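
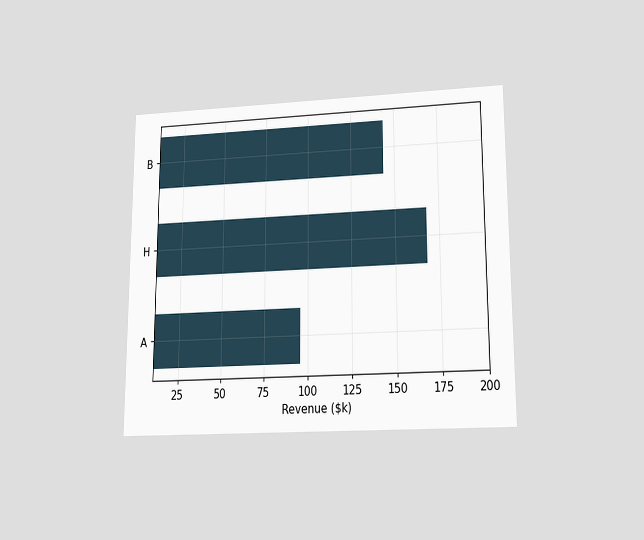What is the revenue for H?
$168k

The chart is viewed slightly from below. Reading along the chart's x-axis, the H bar reaches $168k.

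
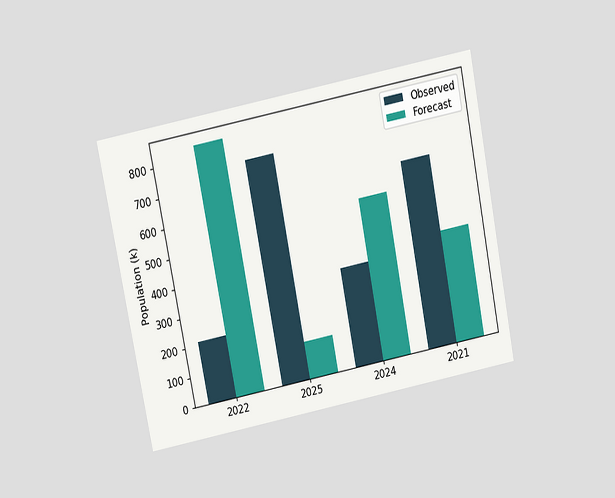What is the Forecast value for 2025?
126k

The chart is tilted about 11° counter-clockwise and viewed slightly from above. The Forecast bar at 2025 reaches 126k on the y-axis.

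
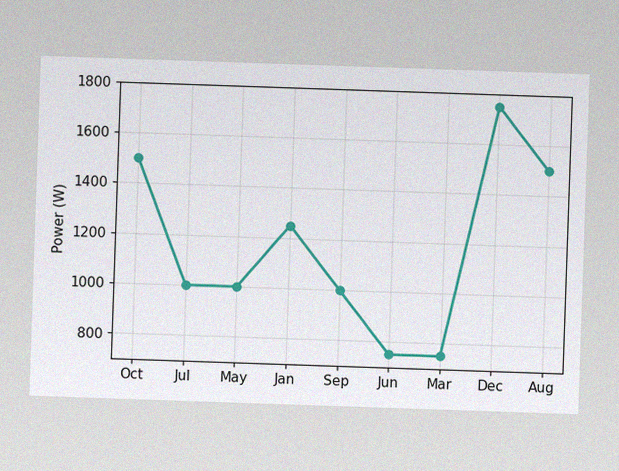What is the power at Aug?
1500W

The image has some photo noise and uneven lighting. At Aug, the line is at 1500W.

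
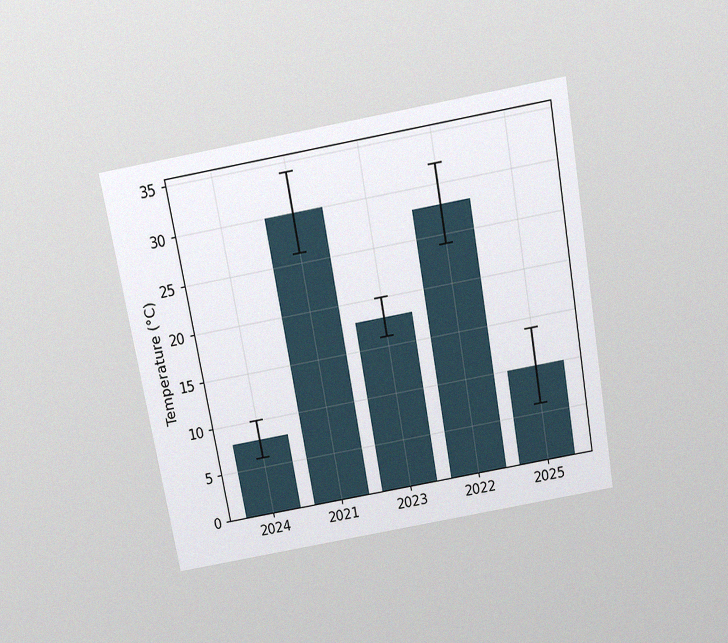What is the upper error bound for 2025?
14°C

The chart is tilted about 10° counter-clockwise and viewed slightly from above, with some photo noise. The 2025 bar's upper whisker reaches 14°C.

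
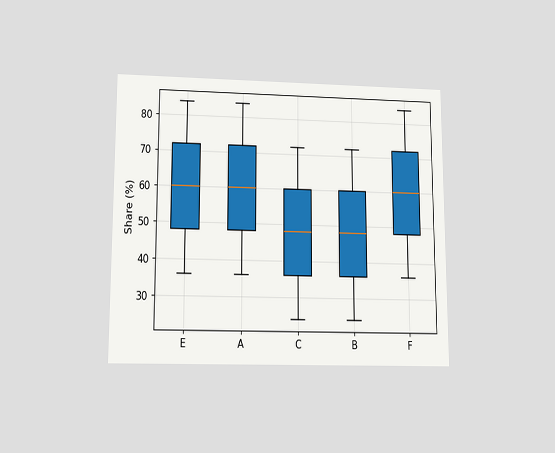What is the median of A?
60%

The chart is viewed slightly from below. The median line in the A box sits at 60%.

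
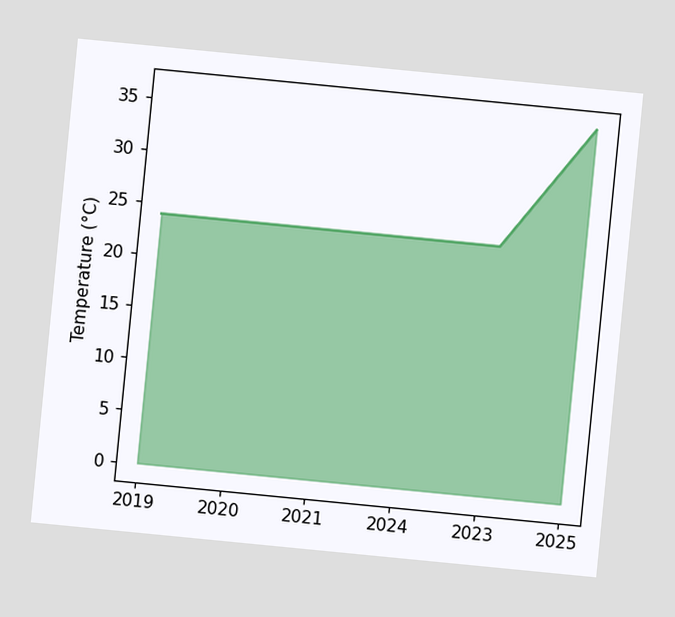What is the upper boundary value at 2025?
36°C

The chart is tilted about 6° clockwise. At 2025 the upper boundary is at 36°C.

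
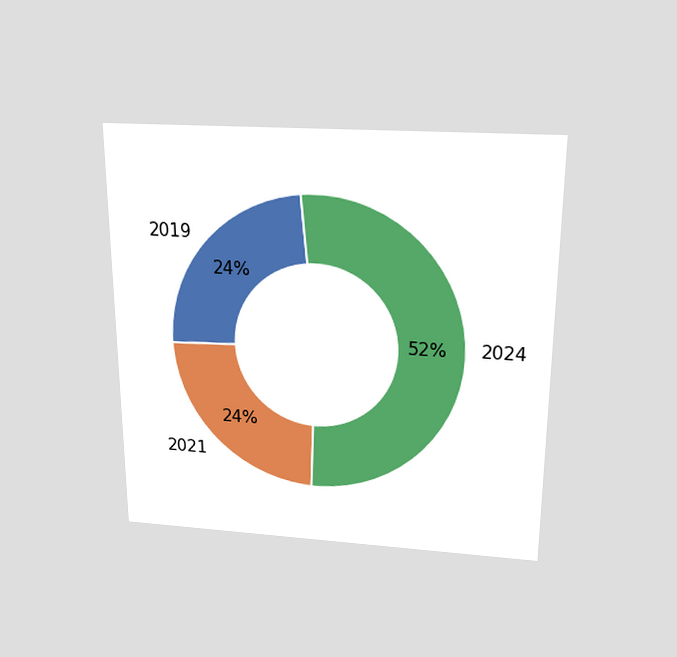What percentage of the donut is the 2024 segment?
The chart is viewed slightly from above. The 2024 segment takes up 52% of the ring.

52%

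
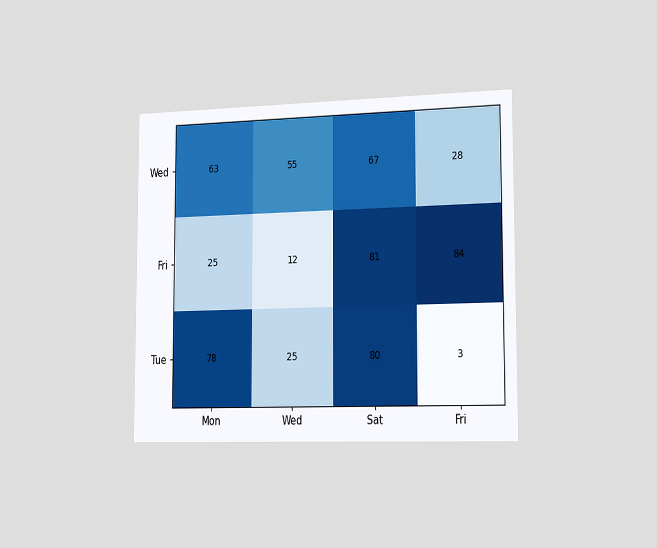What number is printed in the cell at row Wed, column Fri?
28

The chart is viewed slightly from the right. The (Wed, Fri) cell reads 28.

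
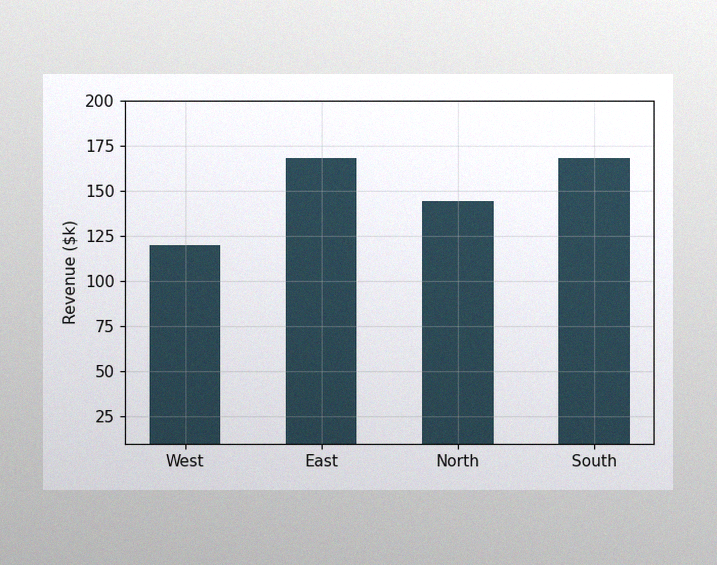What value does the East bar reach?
$168k

The image has some photo noise and uneven lighting. Reading along the chart's y-axis, the East bar reaches $168k.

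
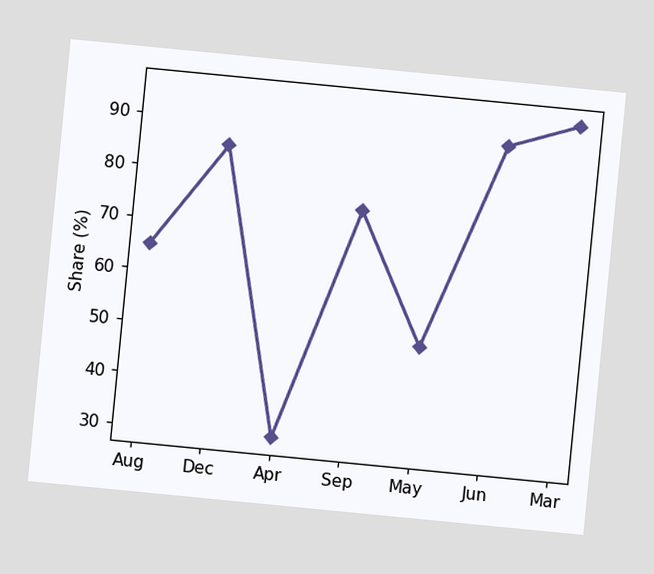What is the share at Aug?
The chart is tilted about 6° clockwise. At Aug, the line is at 65%.

65%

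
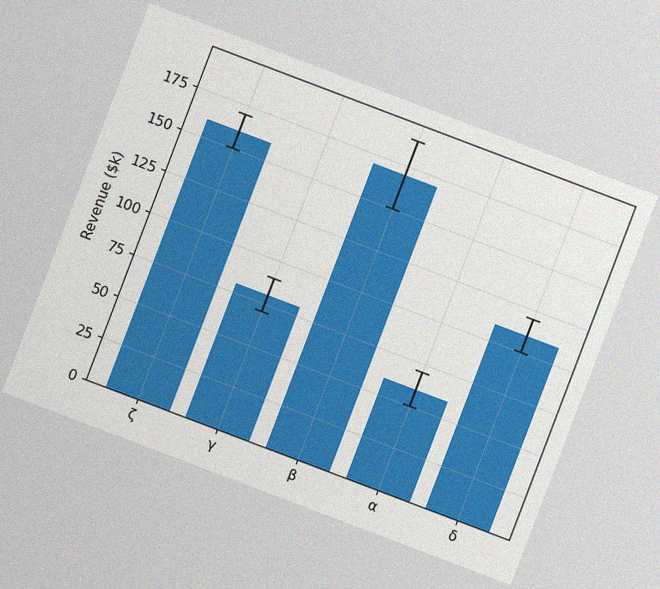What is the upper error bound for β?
The chart is tilted about 21° clockwise, with some photo noise. The β bar's upper whisker reaches $190k.

$190k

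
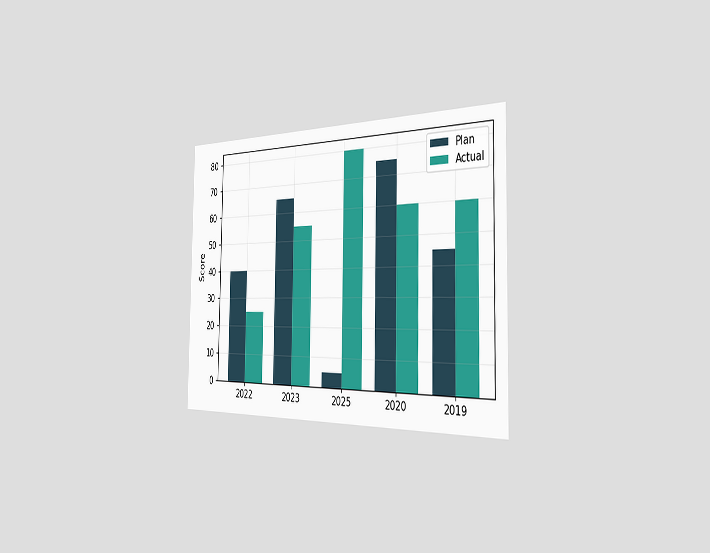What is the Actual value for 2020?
The chart is viewed slightly from the right. The Actual bar at 2020 reaches 60 on the y-axis.

60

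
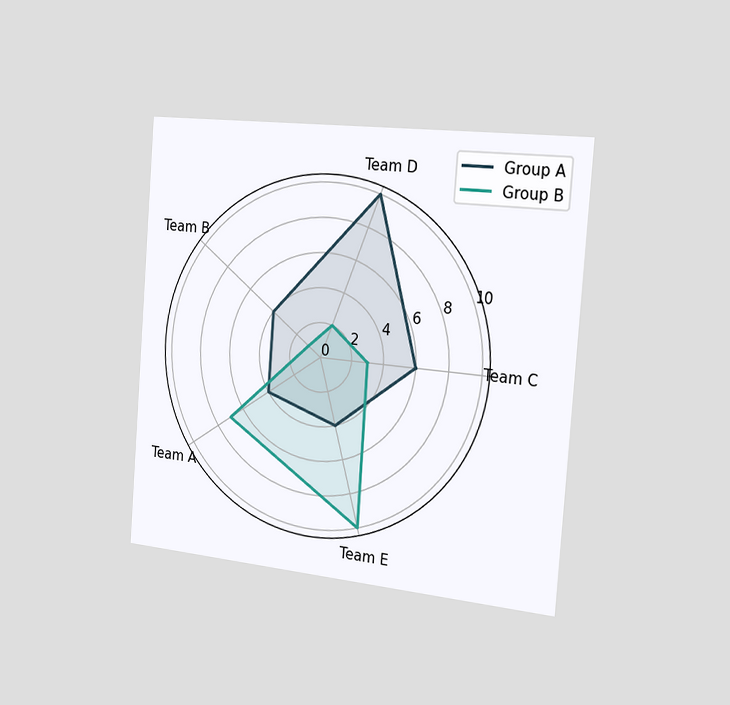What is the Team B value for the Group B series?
1

The chart is tilted about 4° clockwise and viewed slightly from the right. On the Team B axis, Group B reaches 1.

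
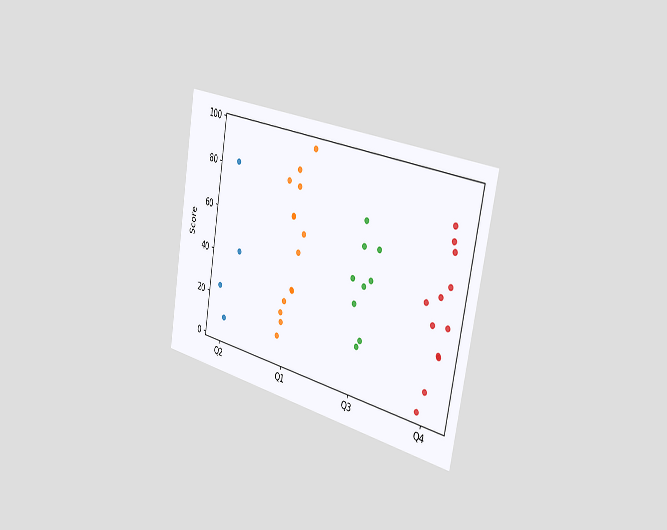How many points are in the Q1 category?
The chart is tilted about 10° clockwise and viewed slightly from the right. Counting the markers in the Q1 column gives 14.

14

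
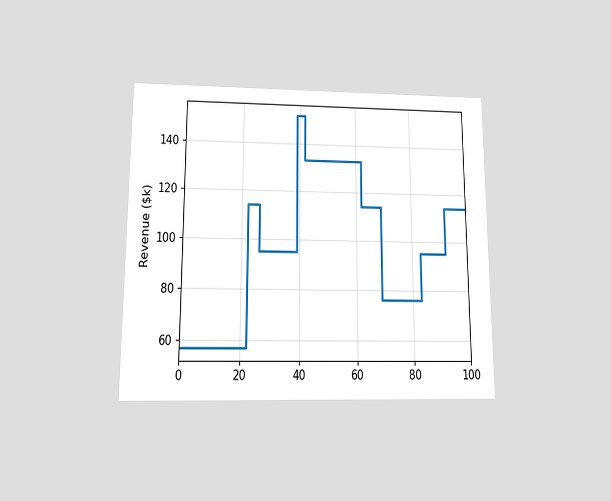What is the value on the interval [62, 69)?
$114k

The chart is viewed slightly from below. On [62, 69) the step sits at $114k.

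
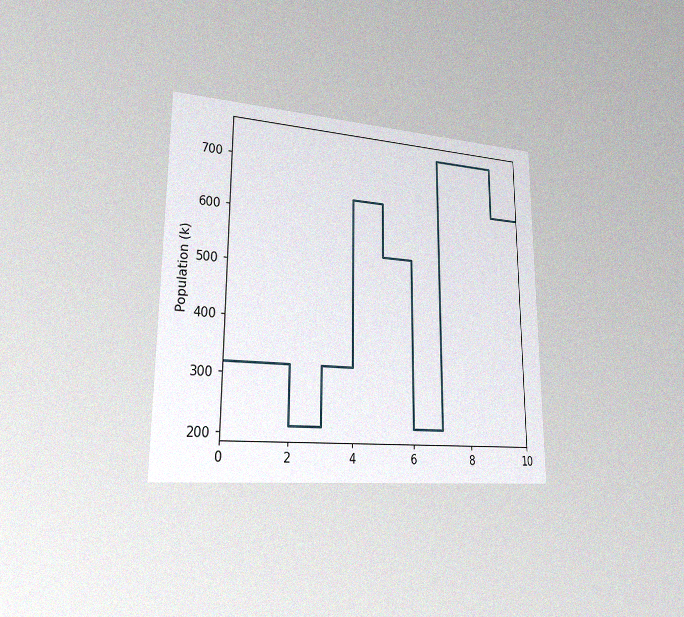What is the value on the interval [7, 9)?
742k

The chart is viewed slightly from the left, with some photo noise. On [7, 9) the step sits at 742k.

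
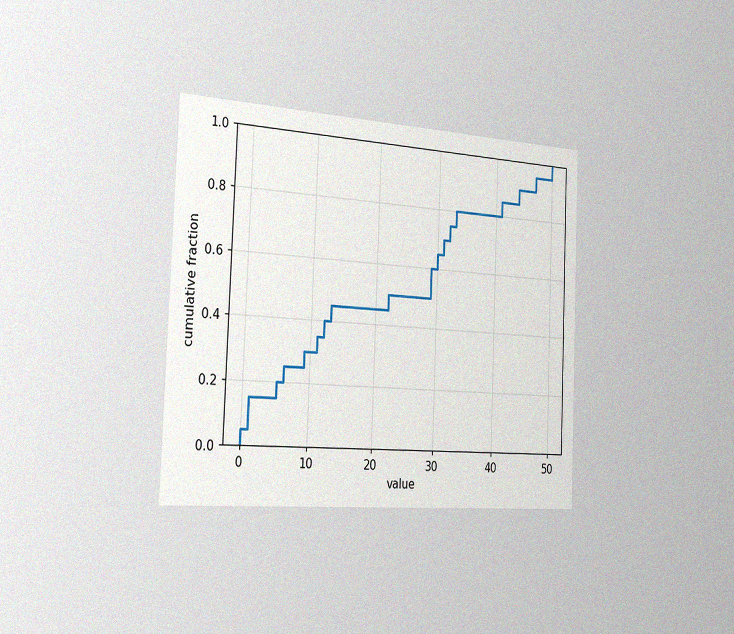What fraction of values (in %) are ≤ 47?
95%

The chart is tilted about 2° clockwise and viewed slightly from the left, with some photo noise. At x=47 the ECDF step is at 95%.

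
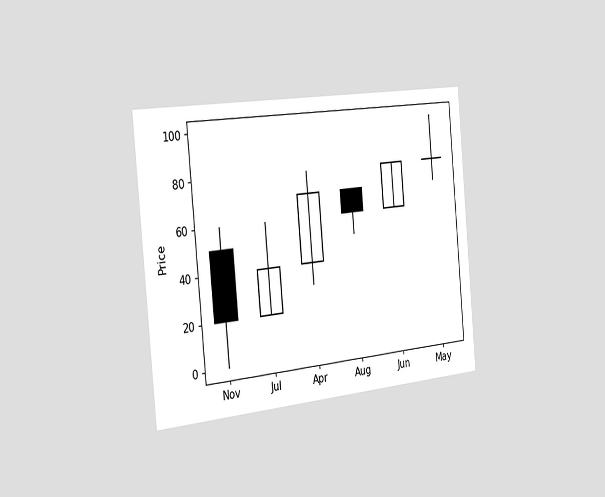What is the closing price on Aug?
The chart is tilted about 5° counter-clockwise and viewed slightly from the left. The Aug candle closes at 60.

60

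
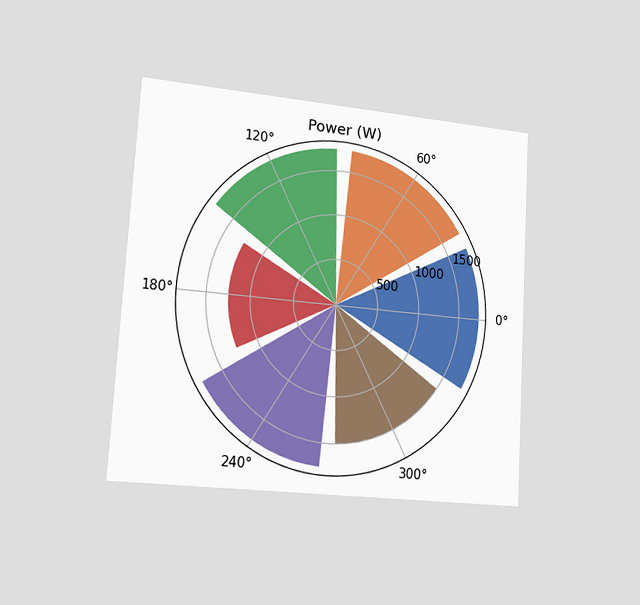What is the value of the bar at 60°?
The chart is tilted about 3° clockwise and viewed slightly from the left. The bar at 60° reaches 1750W on the radial axis.

1750W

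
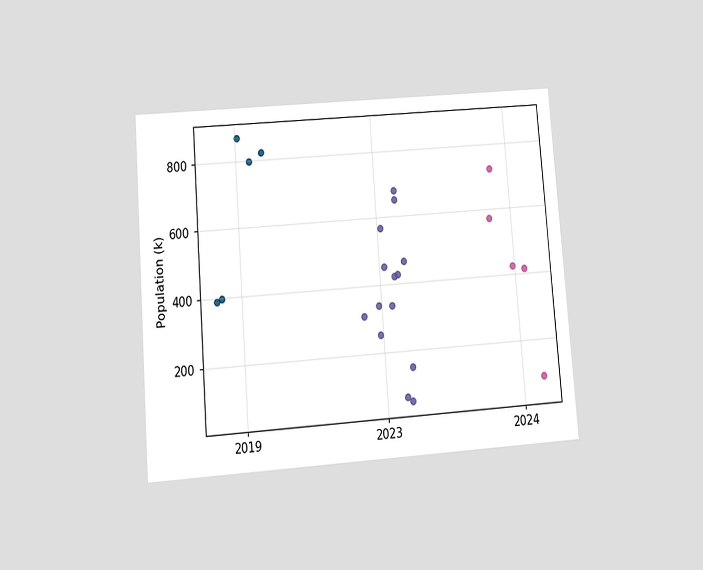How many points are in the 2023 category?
14

The chart is tilted about 4° counter-clockwise and viewed at a slight angle. Counting the markers in the 2023 column gives 14.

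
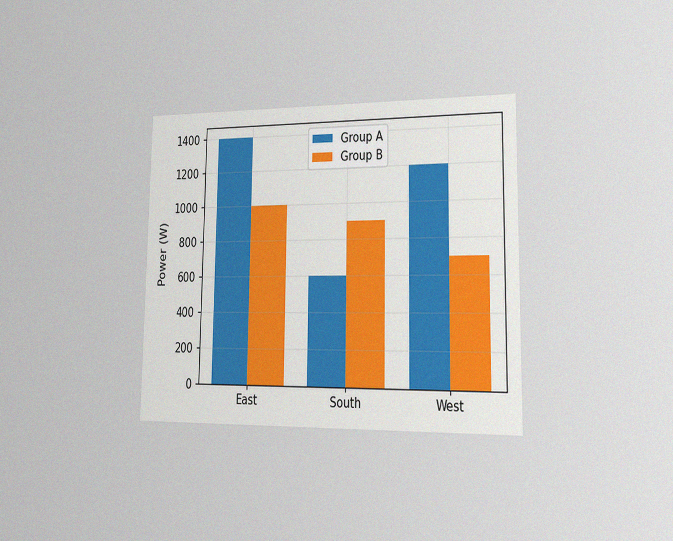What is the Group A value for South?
600W

The chart is viewed slightly from the right, with some photo noise. The Group A bar at South reaches 600W on the y-axis.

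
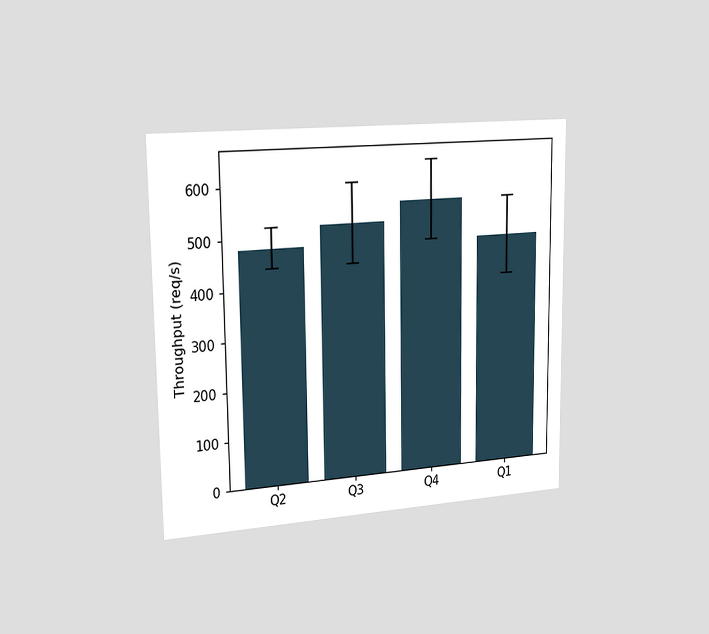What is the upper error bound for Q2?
The chart is viewed slightly from the left. The Q2 bar's upper whisker reaches 520req/s.

520req/s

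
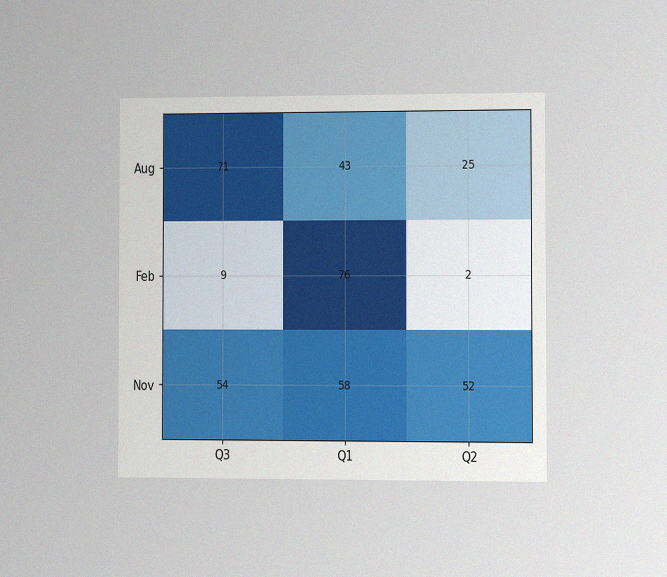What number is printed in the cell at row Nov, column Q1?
58

The chart is viewed at a slight angle, with some photo noise. The (Nov, Q1) cell reads 58.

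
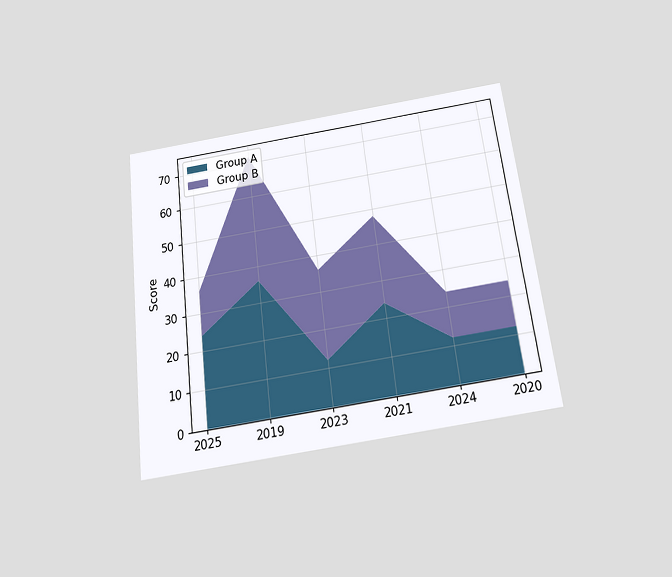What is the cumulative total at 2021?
The chart is tilted about 7° counter-clockwise and viewed slightly from below. The stacked total at 2021 reaches 48.

48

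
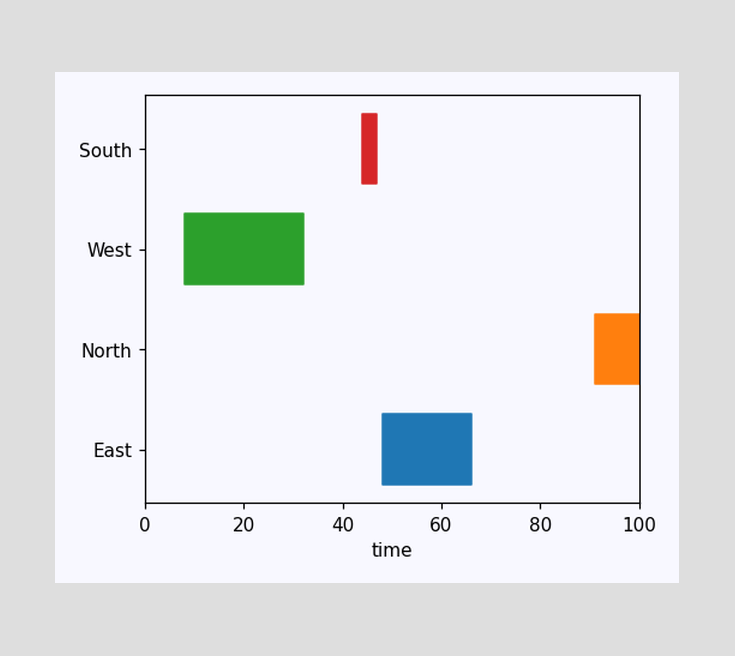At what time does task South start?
The South bar begins at t=44.

44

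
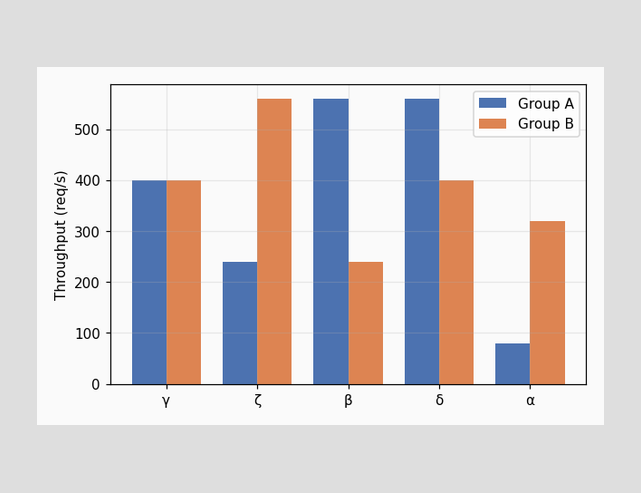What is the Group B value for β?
240req/s

The Group B bar at β reaches 240req/s on the y-axis.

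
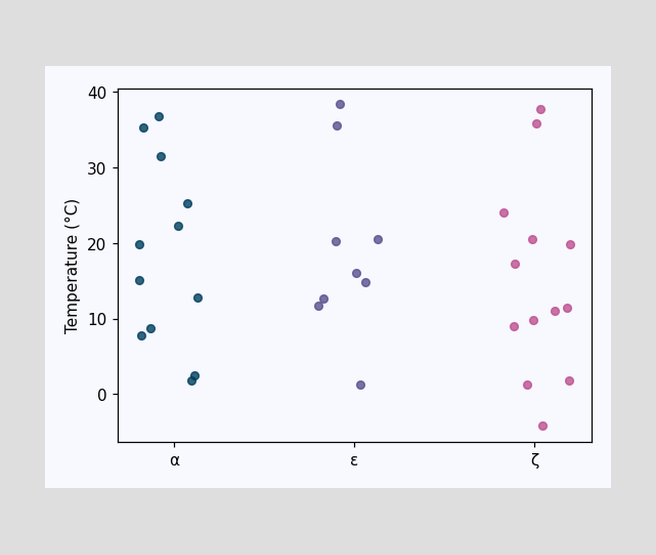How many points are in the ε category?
9

Counting the markers in the ε column gives 9.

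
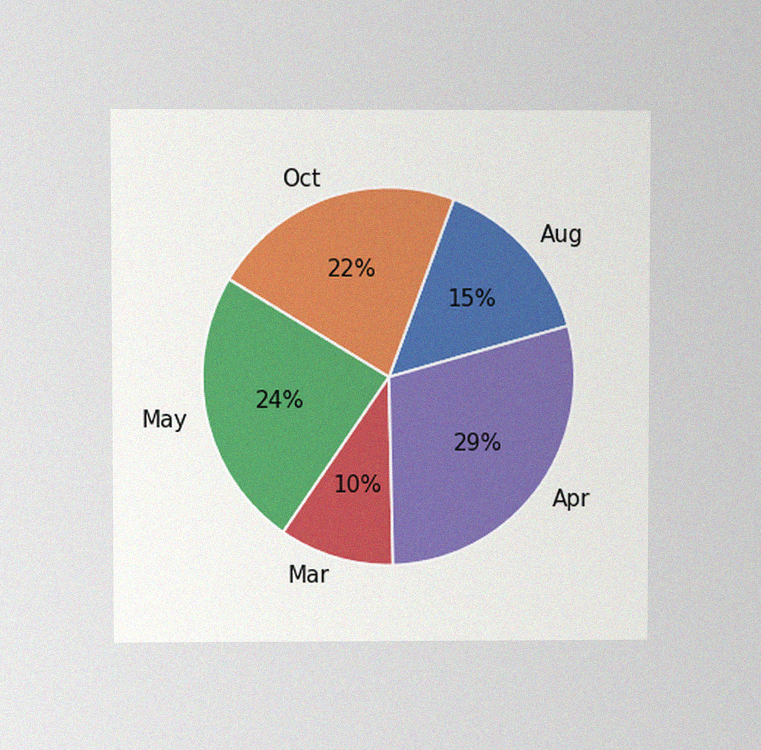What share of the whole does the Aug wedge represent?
15%

The chart is viewed at a slight angle, with some photo noise. The Aug slice takes up 15% of the pie.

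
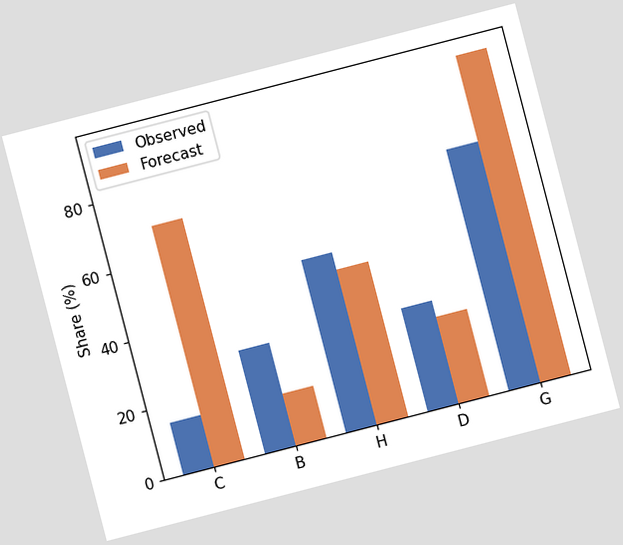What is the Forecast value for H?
The chart is tilted about 15° counter-clockwise. The Forecast bar at H reaches 45% on the y-axis.

45%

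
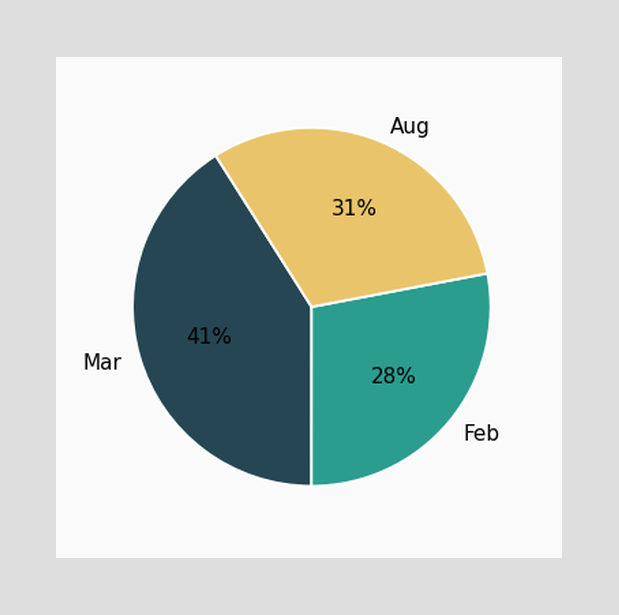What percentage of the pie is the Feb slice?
28%

The Feb slice takes up 28% of the pie.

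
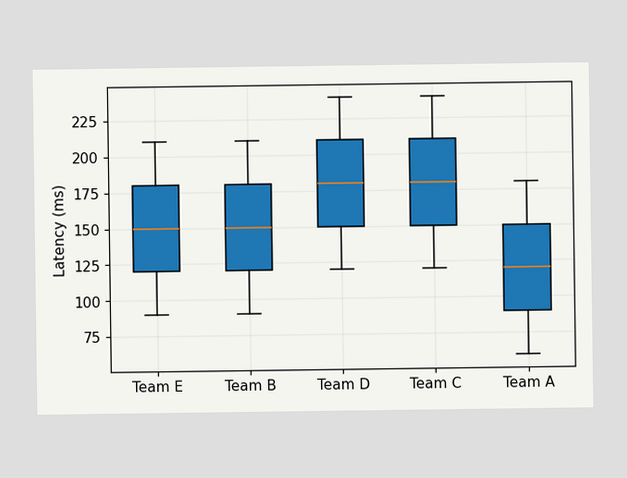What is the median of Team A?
The median line in the Team A box sits at 120ms.

120ms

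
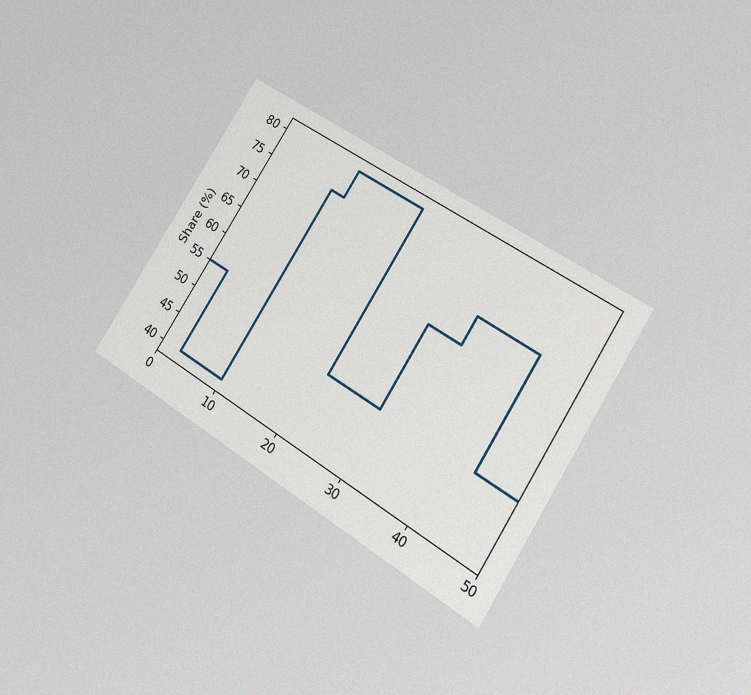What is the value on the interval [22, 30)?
50%

The chart is tilted about 32° clockwise and viewed at a slight angle, with some photo noise. On [22, 30) the step sits at 50%.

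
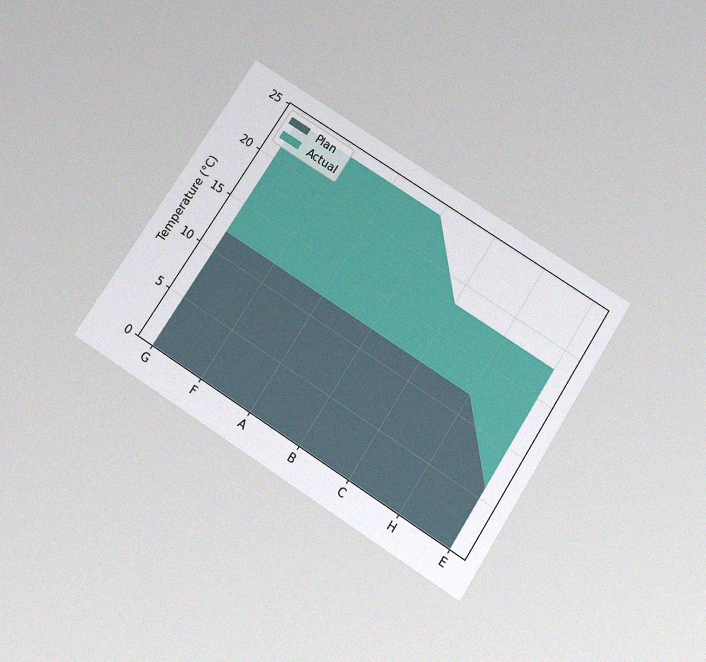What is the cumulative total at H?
The chart is tilted about 33° clockwise and viewed slightly from below, with some photo noise. The stacked total at H reaches 18°C.

18°C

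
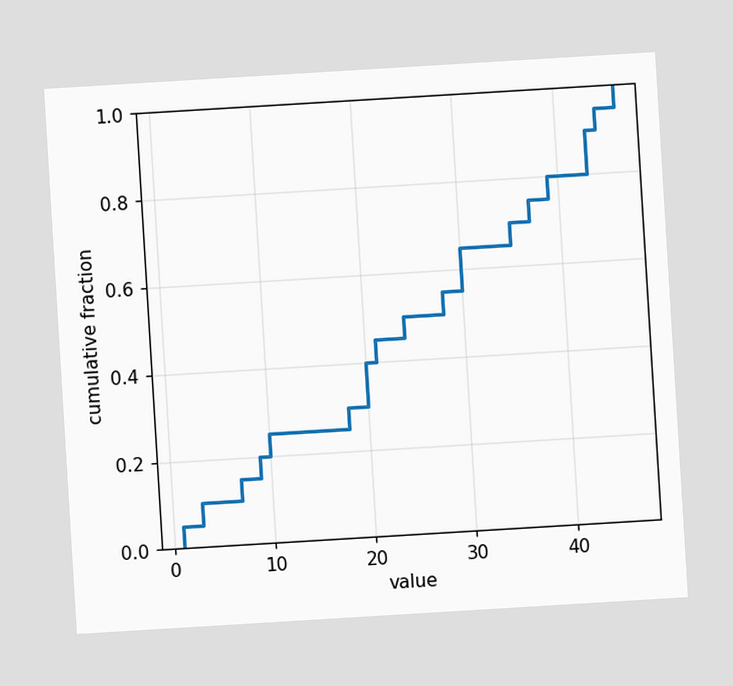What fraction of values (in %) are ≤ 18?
30%

The chart is tilted about 3° counter-clockwise. At x=18 the ECDF step is at 30%.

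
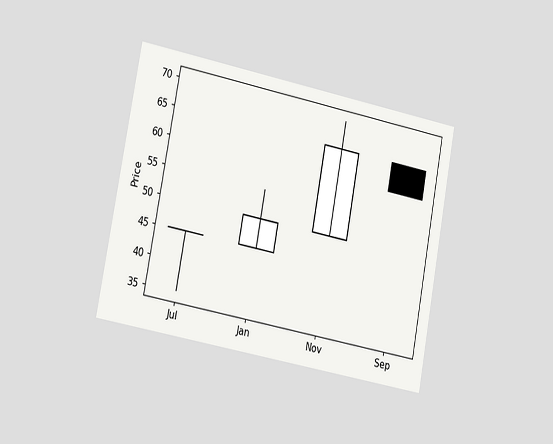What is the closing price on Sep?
60

The chart is tilted about 11° clockwise and viewed slightly from the left. The Sep candle closes at 60.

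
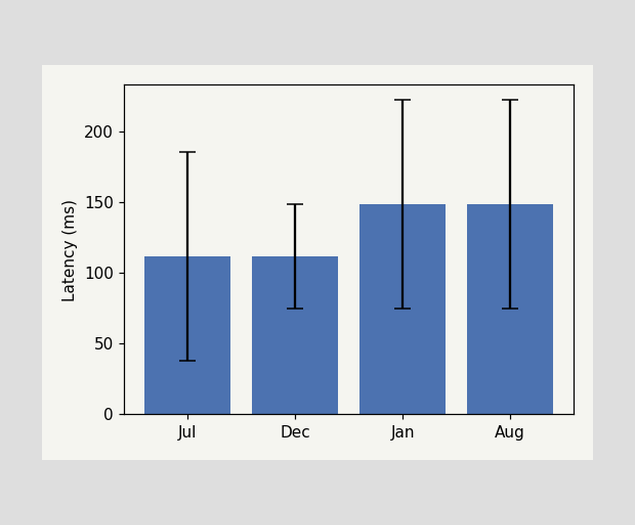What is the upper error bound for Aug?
The Aug bar's upper whisker reaches 222ms.

222ms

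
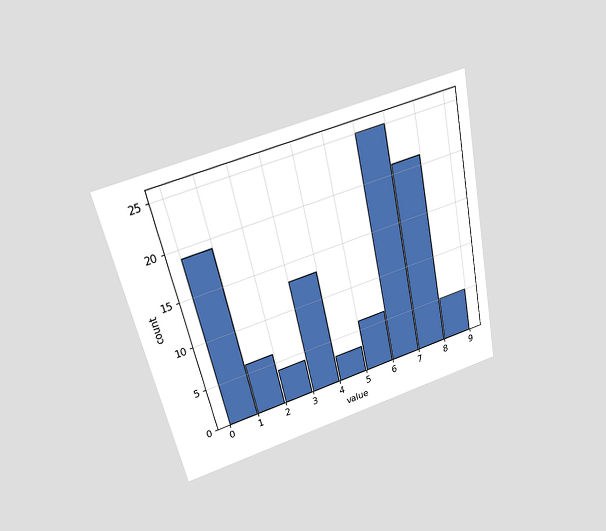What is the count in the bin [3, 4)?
13

The chart is tilted about 13° counter-clockwise and viewed slightly from above. The [3, 4) bin has height 13.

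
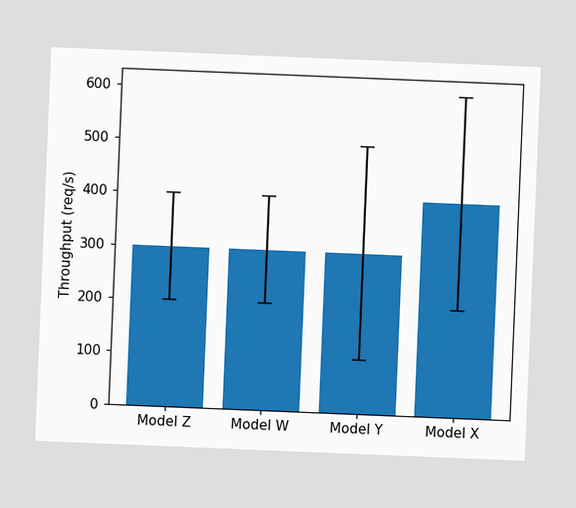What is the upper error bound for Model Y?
The chart is tilted about 2° clockwise. The Model Y bar's upper whisker reaches 500req/s.

500req/s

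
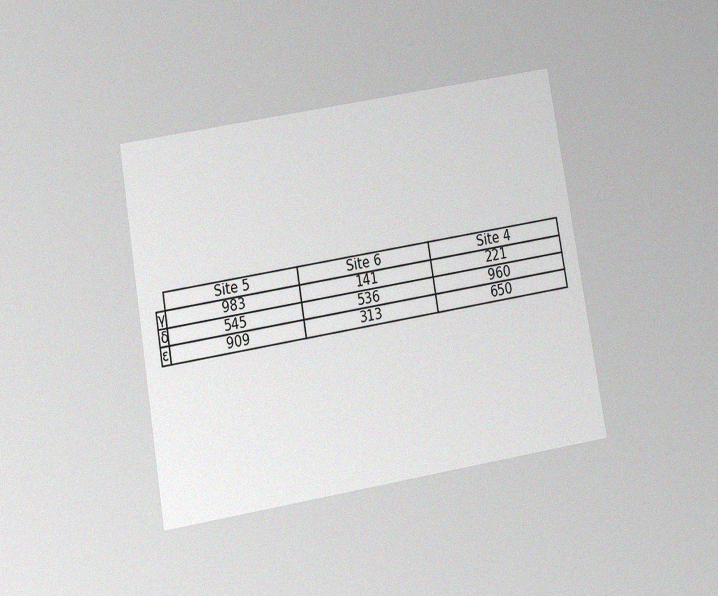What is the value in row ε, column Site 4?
650

The chart is tilted about 9° counter-clockwise and viewed at a slight angle, with some photo noise. The (ε, Site 4) cell reads 650.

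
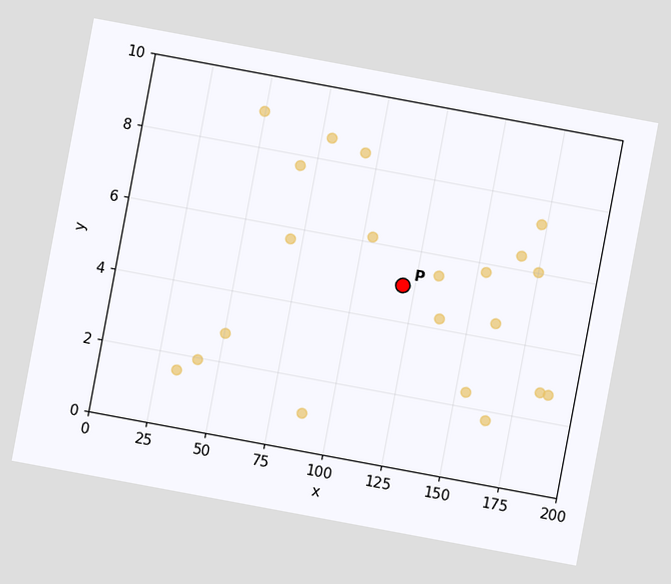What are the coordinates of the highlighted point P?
(120, 5)

The chart is tilted about 11° clockwise. Following the gridlines from P to each axis, P sits at (120, 5).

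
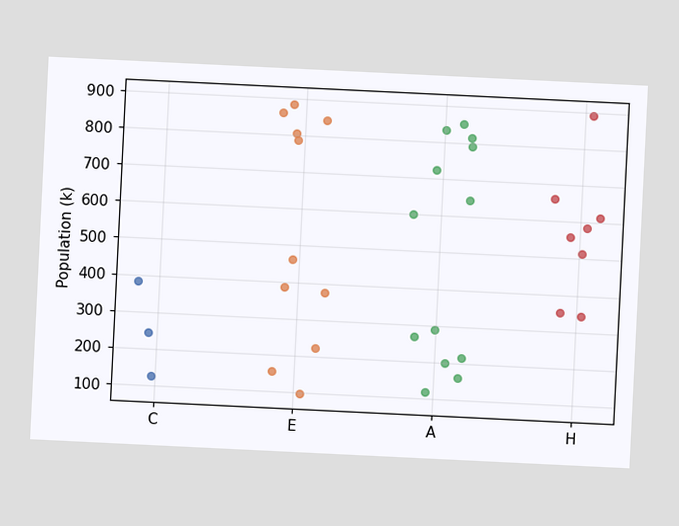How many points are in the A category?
13

The chart is tilted about 3° clockwise. Counting the markers in the A column gives 13.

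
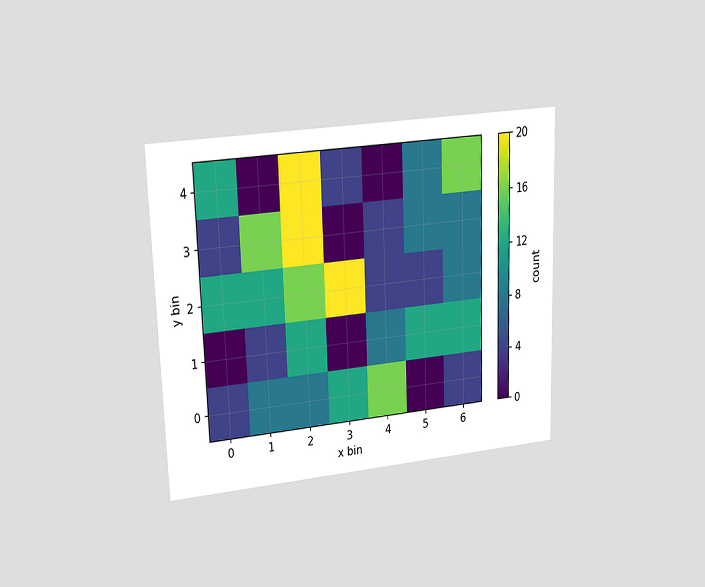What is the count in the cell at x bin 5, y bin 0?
0

The chart is viewed at a slight angle. Matching the cell (5, 0) against the colorbar gives 0.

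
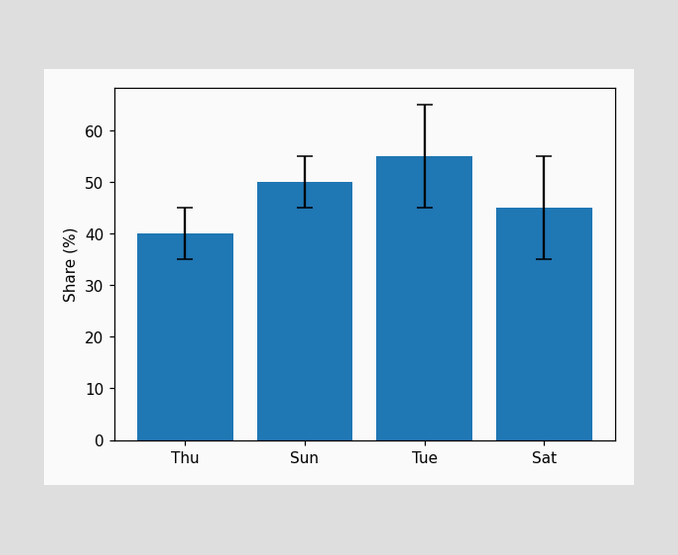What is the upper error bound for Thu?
45%

The Thu bar's upper whisker reaches 45%.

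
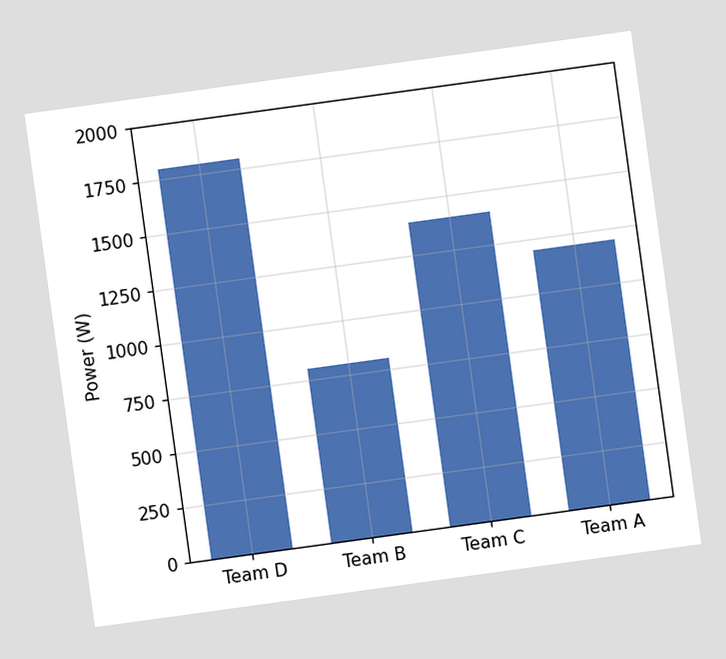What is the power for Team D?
1800W

The chart is tilted about 8° counter-clockwise. Reading along the chart's y-axis, the Team D bar reaches 1800W.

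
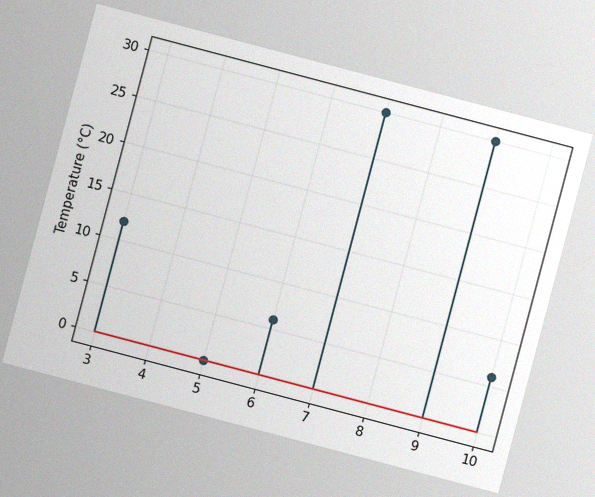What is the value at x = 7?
30°C

The chart is tilted about 15° clockwise, with some photo noise. The stem at x=7 reaches 30°C.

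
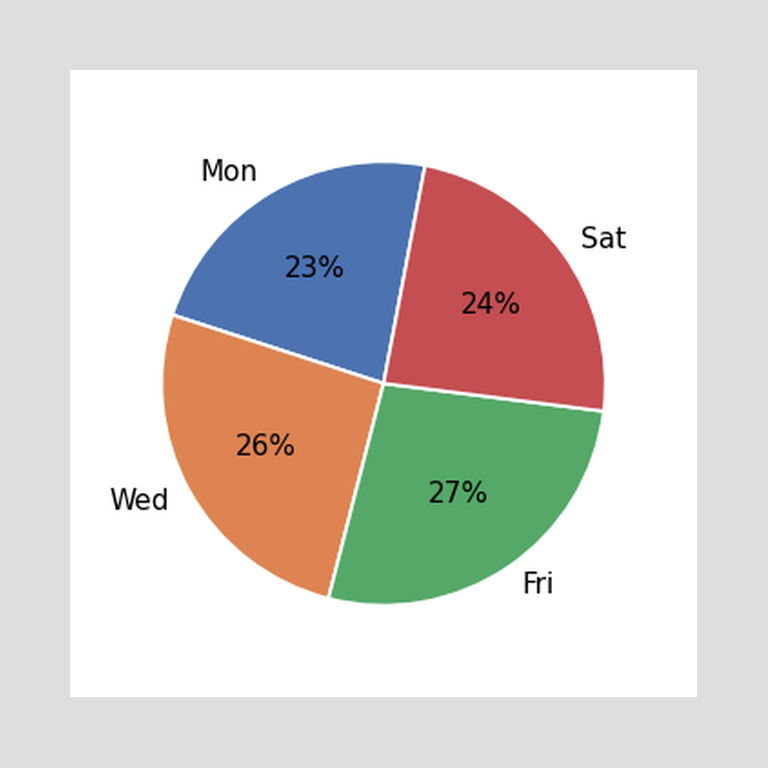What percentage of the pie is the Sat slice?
24%

The Sat slice takes up 24% of the pie.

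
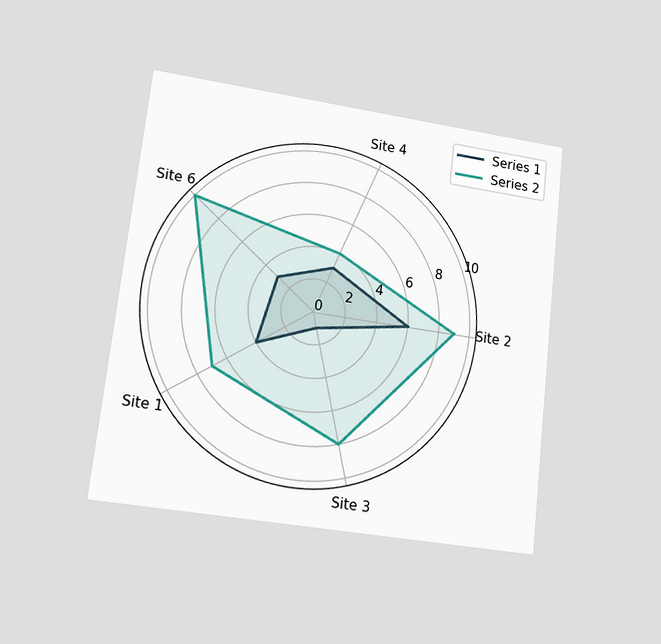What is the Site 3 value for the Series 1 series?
1

The chart is tilted about 7° clockwise and viewed at a slight angle. On the Site 3 axis, Series 1 reaches 1.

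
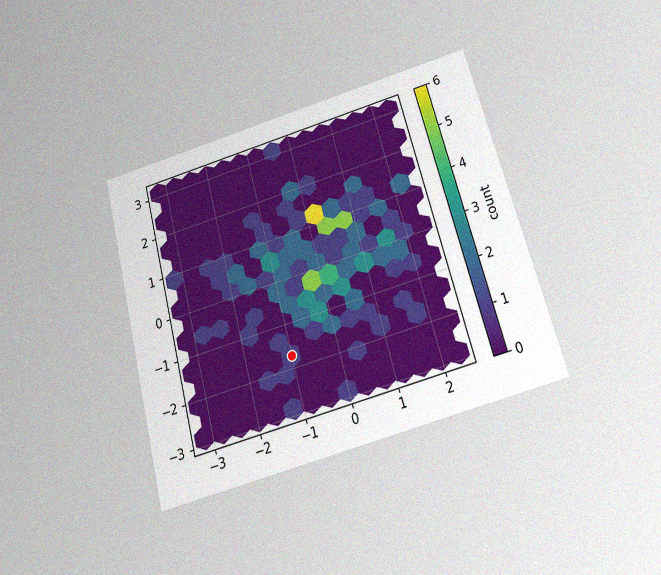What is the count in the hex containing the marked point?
1

The chart is tilted about 15° counter-clockwise and viewed slightly from below, with some photo noise. The marked hex reads 1 on the colorbar.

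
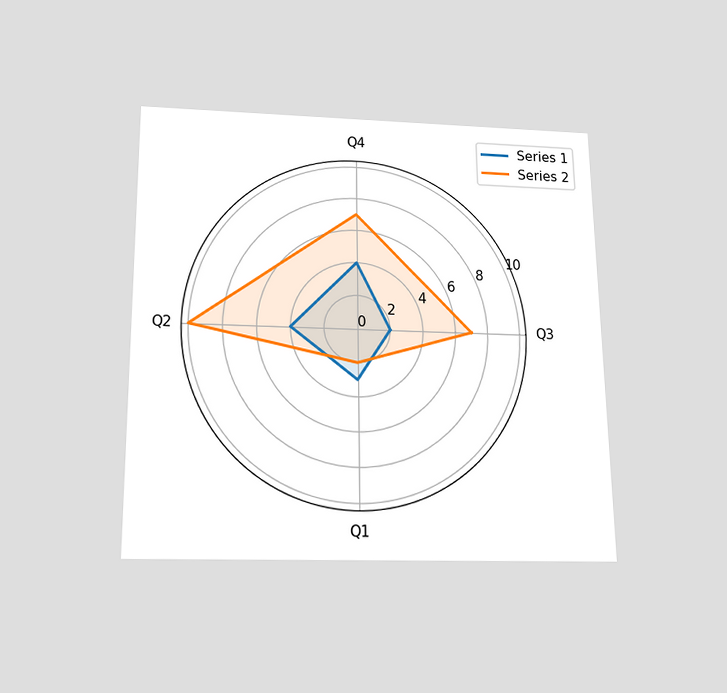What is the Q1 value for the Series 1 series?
3

The chart is viewed slightly from below. On the Q1 axis, Series 1 reaches 3.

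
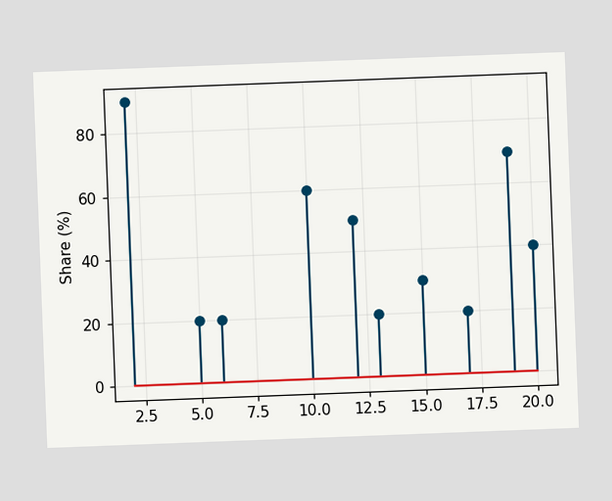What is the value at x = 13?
20%

The chart is tilted about 2° counter-clockwise. The stem at x=13 reaches 20%.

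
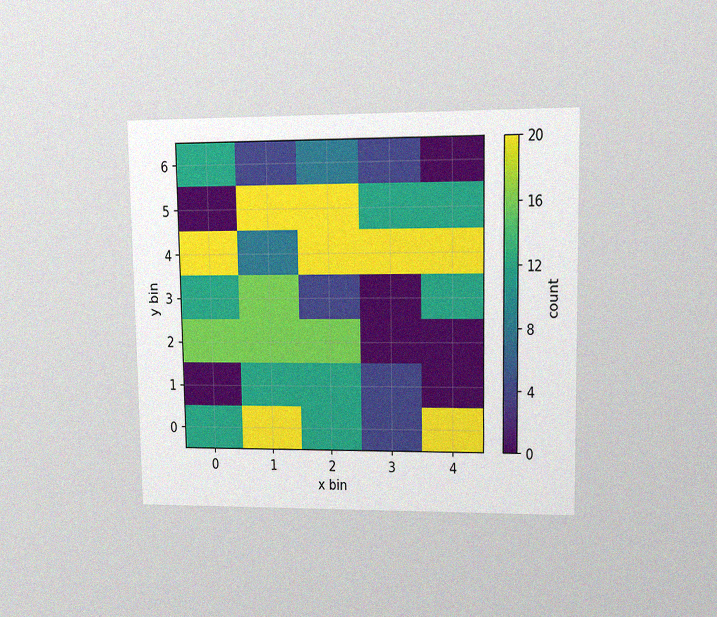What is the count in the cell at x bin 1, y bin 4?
The chart is viewed at a slight angle, with some photo noise. Matching the cell (1, 4) against the colorbar gives 8.

8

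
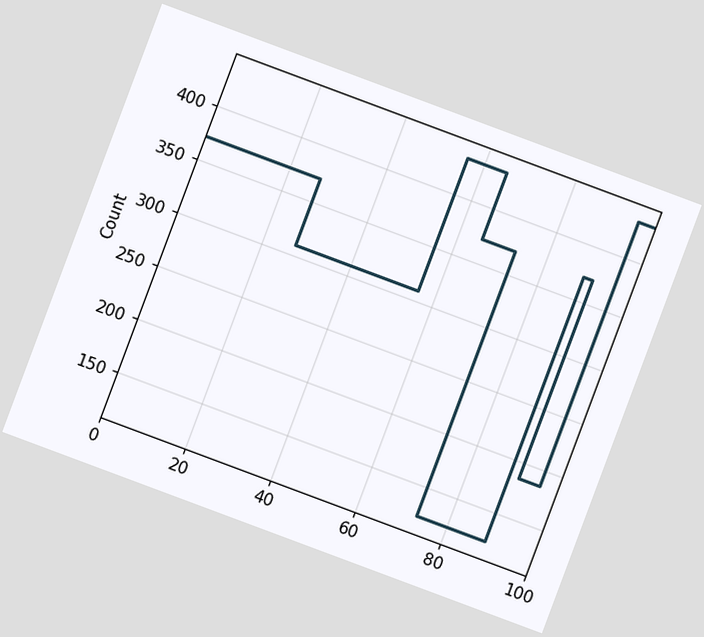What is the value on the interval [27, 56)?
310

The chart is tilted about 20° clockwise. On [27, 56) the step sits at 310.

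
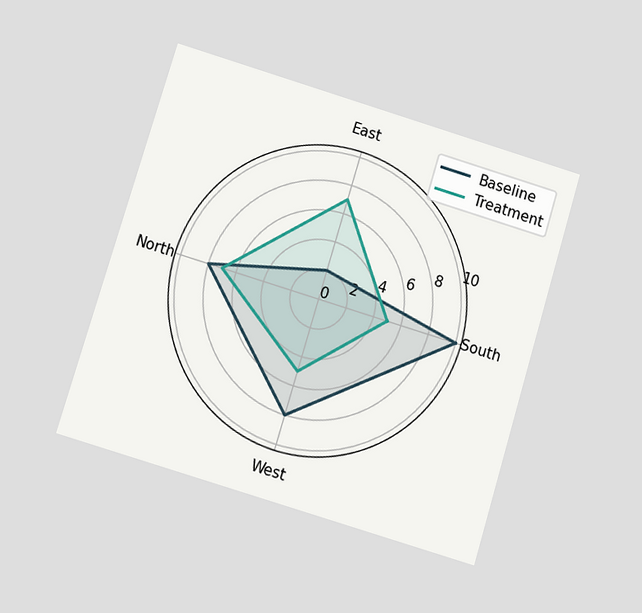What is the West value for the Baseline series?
The chart is tilted about 17° clockwise and viewed at a slight angle. On the West axis, Baseline reaches 8.

8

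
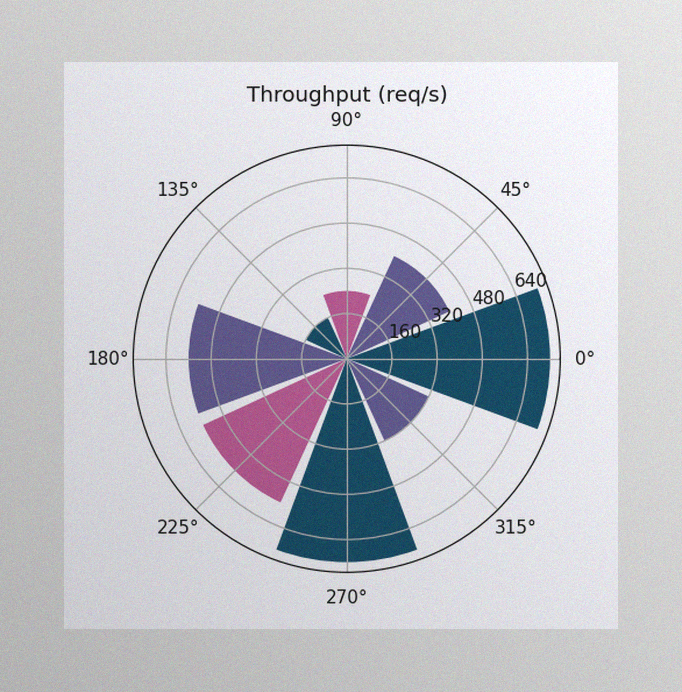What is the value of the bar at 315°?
320req/s

The image has some photo noise and uneven lighting. The bar at 315° reaches 320req/s on the radial axis.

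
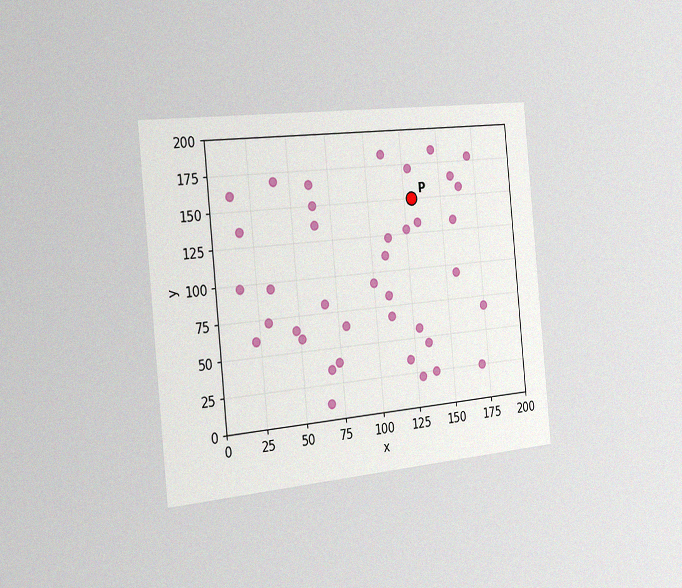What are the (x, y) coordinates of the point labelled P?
(130, 150)

The chart is tilted about 5° counter-clockwise and viewed slightly from the left, with some photo noise. Following the gridlines from P to each axis, P sits at (130, 150).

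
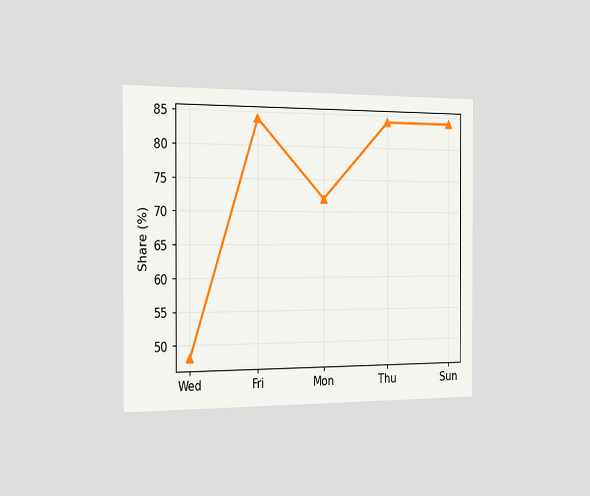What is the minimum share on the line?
48%

The chart is viewed slightly from the left. The lowest point is at Wed, and reading across to the y-axis gives 48%.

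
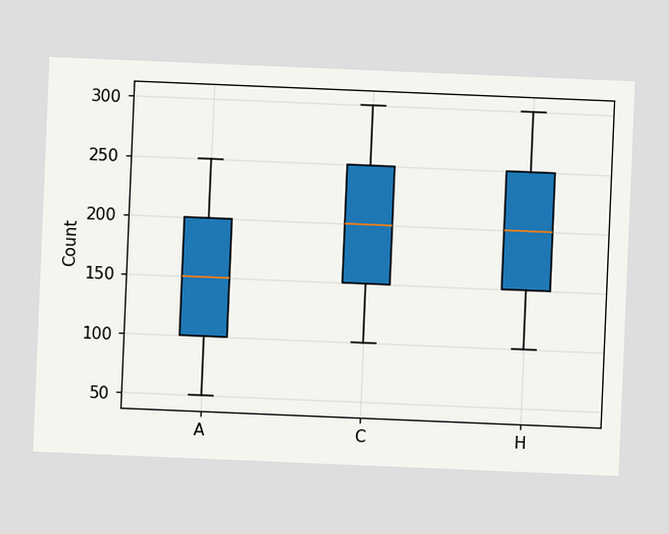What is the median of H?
200

The chart is tilted about 2° clockwise. The median line in the H box sits at 200.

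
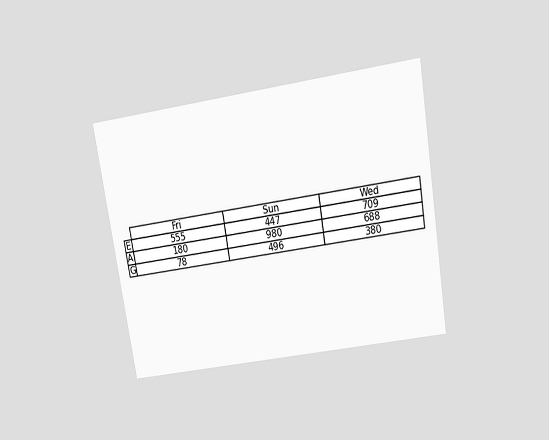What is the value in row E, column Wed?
The chart is tilted about 9° counter-clockwise and viewed slightly from above. The (E, Wed) cell reads 709.

709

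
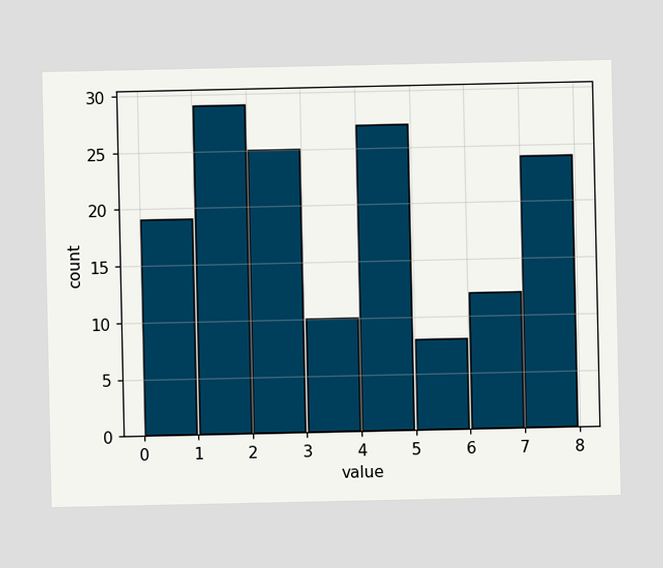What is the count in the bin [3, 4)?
10

The [3, 4) bin has height 10.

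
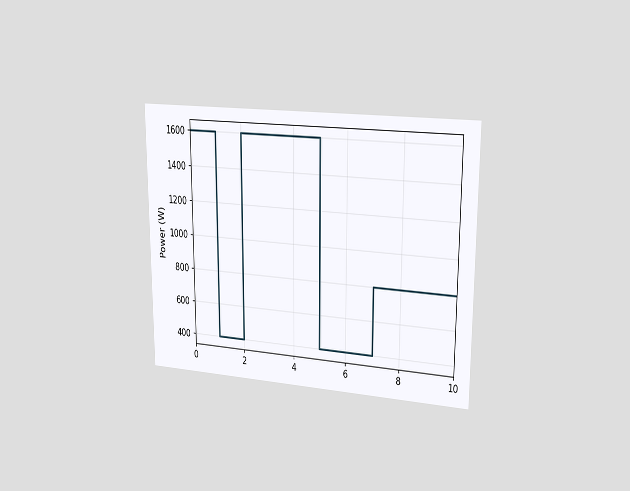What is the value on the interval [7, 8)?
800W

The chart is viewed slightly from the right. On [7, 8) the step sits at 800W.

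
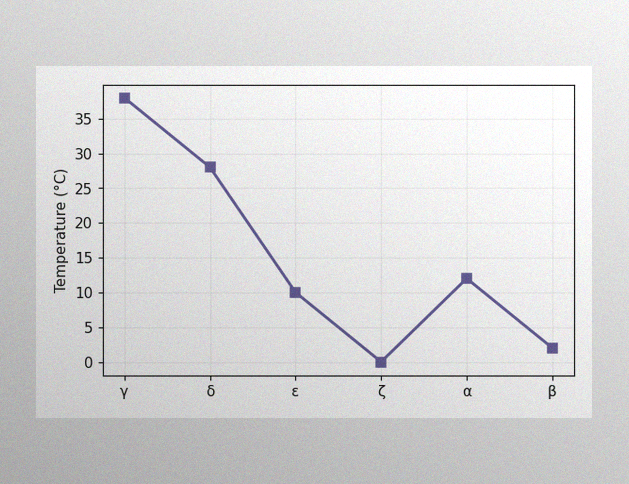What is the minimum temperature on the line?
The image has some photo noise and uneven lighting. The lowest point is at ζ, and reading across to the y-axis gives 0°C.

0°C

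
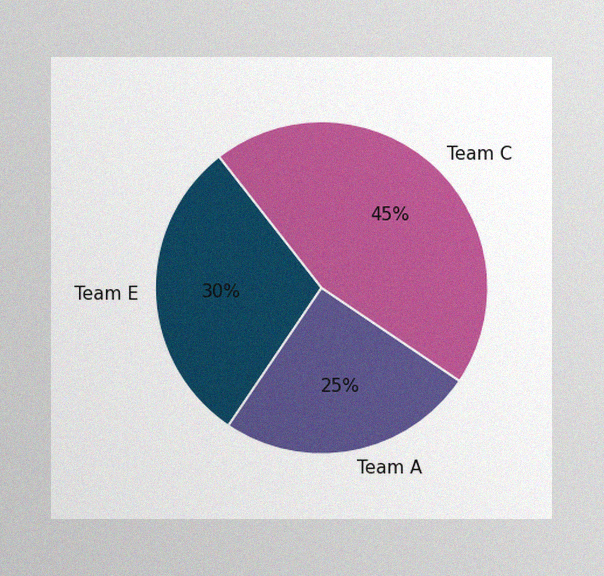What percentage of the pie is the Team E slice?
The image has some photo noise and uneven lighting. The Team E slice takes up 30% of the pie.

30%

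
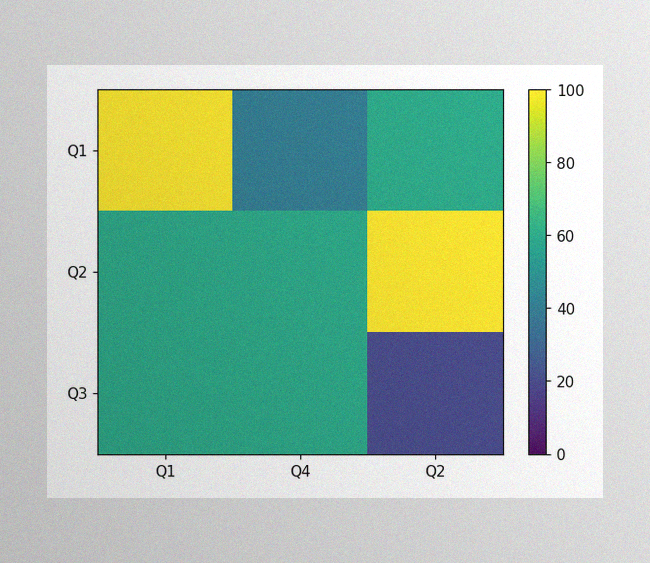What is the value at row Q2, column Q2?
100

The image has some photo noise and uneven lighting. Matching cell (Q2, Q2) against the colorbar gives 100.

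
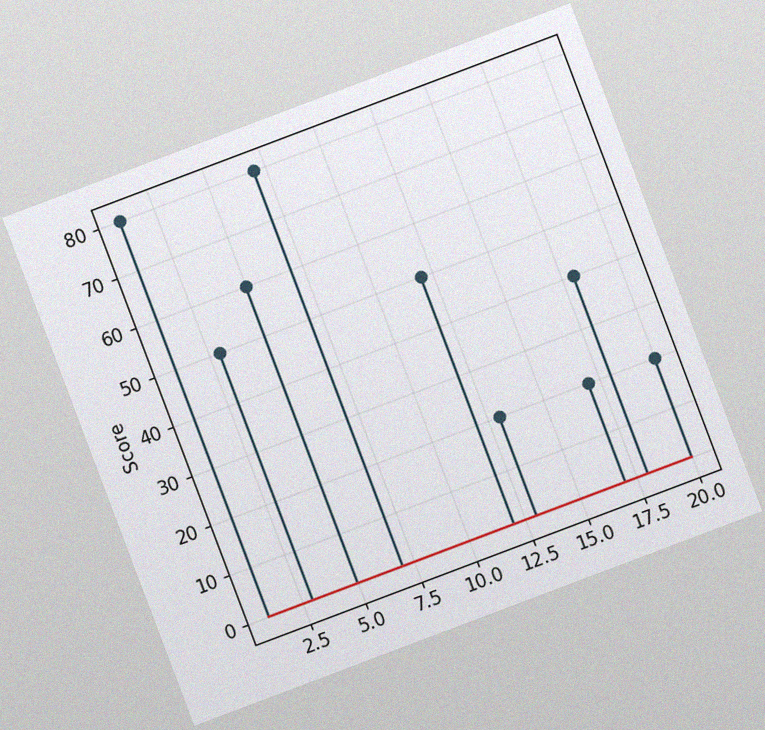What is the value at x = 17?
The chart is tilted about 21° counter-clockwise, with some photo noise. The stem at x=17 reaches 20.

20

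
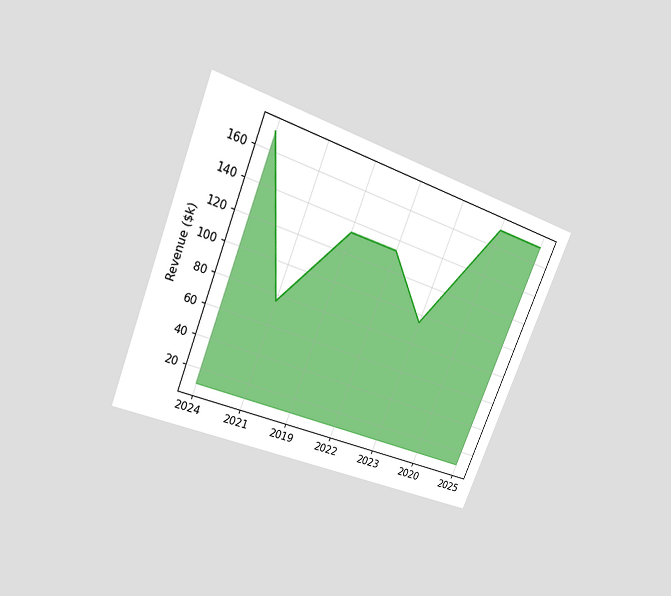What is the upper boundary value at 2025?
$171k

The chart is tilted about 22° clockwise and viewed at a slight angle. At 2025 the upper boundary is at $171k.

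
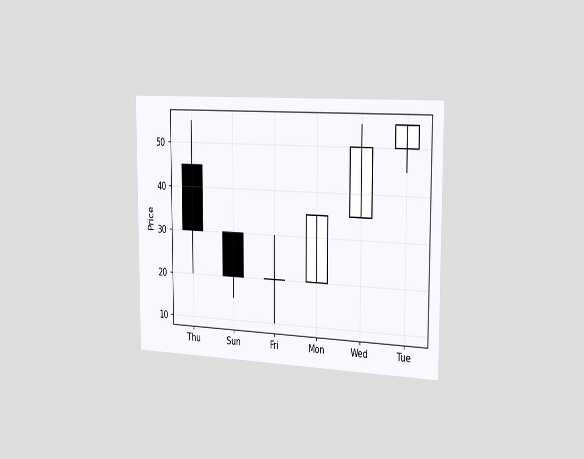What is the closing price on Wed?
50

The chart is viewed slightly from the right. The Wed candle closes at 50.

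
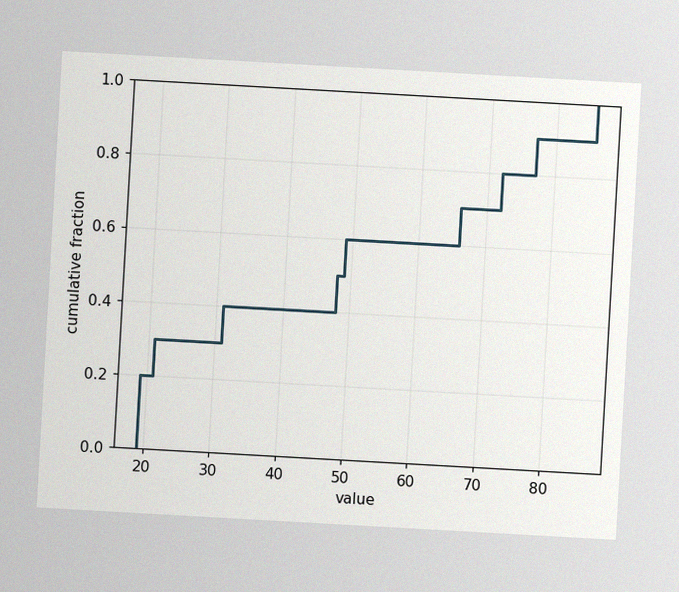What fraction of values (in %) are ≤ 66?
The chart is tilted about 3° clockwise, with some photo noise. At x=66 the ECDF step is at 70%.

70%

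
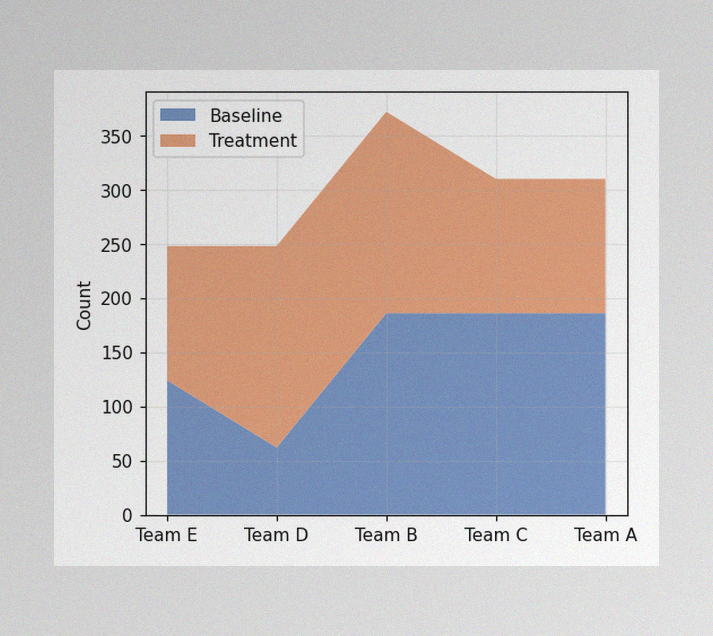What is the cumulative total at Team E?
The image has some photo noise and uneven lighting. The stacked total at Team E reaches 248.

248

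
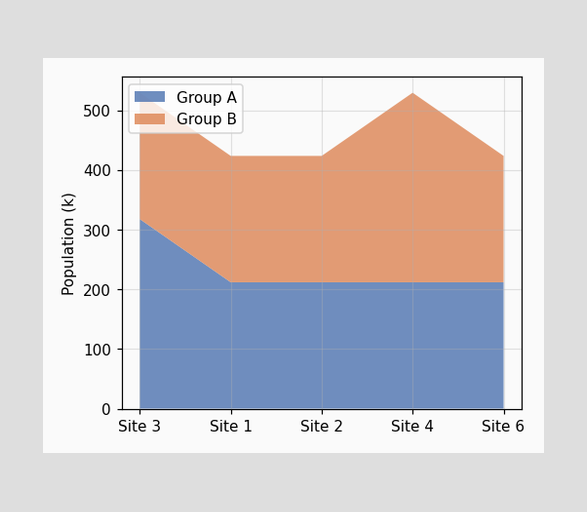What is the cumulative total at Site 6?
424k

The stacked total at Site 6 reaches 424k.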